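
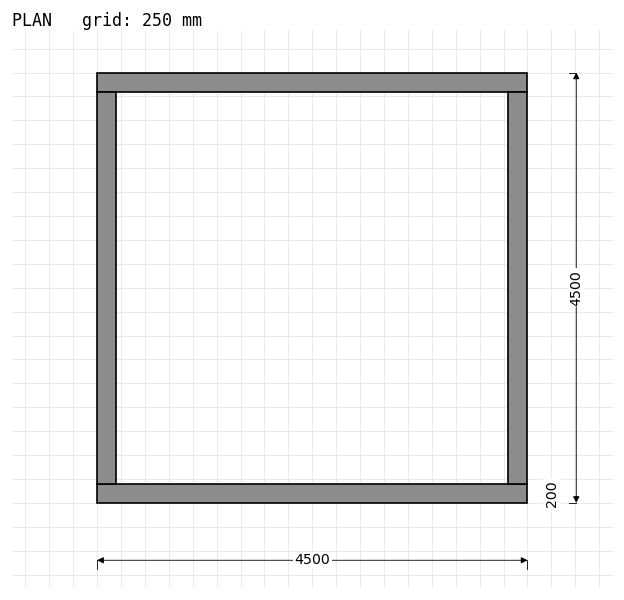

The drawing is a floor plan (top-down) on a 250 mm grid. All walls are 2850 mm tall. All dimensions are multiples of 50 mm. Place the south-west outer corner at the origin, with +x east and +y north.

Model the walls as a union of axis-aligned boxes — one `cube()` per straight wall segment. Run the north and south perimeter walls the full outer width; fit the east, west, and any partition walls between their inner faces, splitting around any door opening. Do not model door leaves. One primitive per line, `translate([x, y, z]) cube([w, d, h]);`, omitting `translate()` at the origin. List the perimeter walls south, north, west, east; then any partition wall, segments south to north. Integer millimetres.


cube([4500, 200, 2850]);
translate([0, 4300, 0]) cube([4500, 200, 2850]);
translate([0, 200, 0]) cube([200, 4100, 2850]);
translate([4300, 200, 0]) cube([200, 4100, 2850]);


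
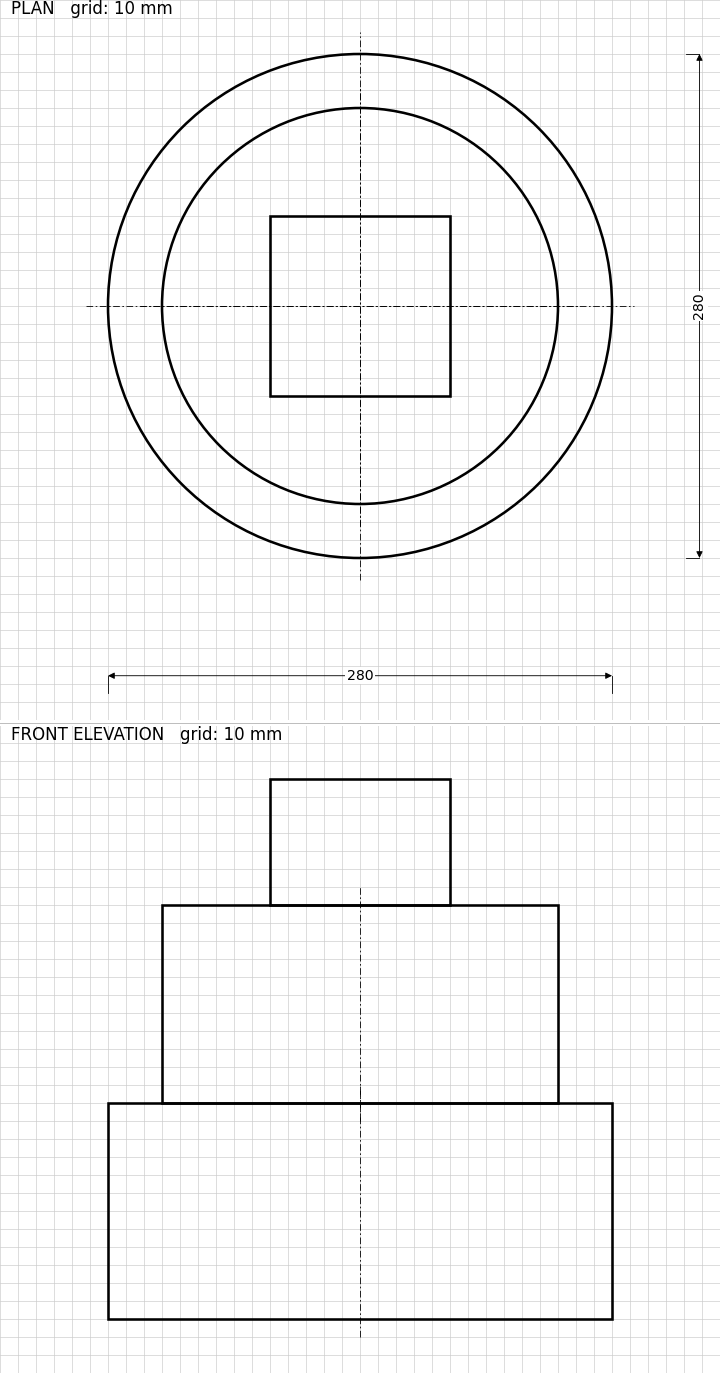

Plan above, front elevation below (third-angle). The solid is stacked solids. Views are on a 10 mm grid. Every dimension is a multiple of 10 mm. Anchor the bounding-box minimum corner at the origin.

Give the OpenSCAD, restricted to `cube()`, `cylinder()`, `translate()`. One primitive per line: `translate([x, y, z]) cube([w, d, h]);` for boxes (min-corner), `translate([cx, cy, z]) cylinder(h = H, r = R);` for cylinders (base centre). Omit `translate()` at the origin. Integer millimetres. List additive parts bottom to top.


translate([140, 140, 0]) cylinder(h = 120, r = 140);
translate([140, 140, 120]) cylinder(h = 110, r = 110);
translate([90, 90, 230]) cube([100, 100, 70]);


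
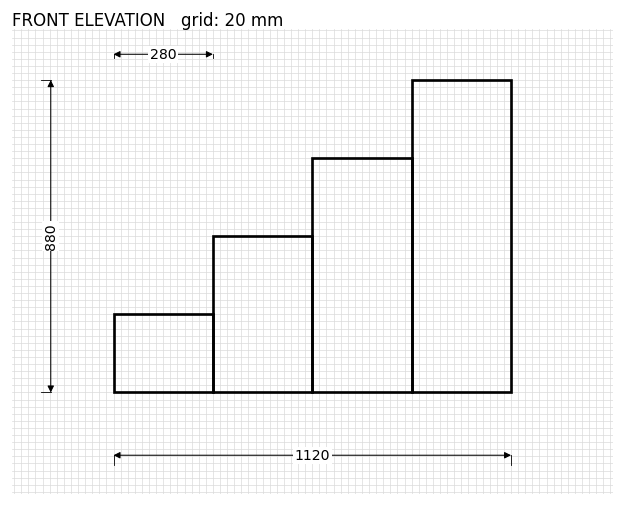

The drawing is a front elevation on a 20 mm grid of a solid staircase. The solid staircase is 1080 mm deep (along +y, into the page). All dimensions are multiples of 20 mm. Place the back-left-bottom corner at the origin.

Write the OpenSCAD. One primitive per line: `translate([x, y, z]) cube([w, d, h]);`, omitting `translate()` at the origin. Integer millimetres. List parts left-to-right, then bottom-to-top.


cube([280, 1080, 220]);
translate([280, 0, 0]) cube([280, 1080, 440]);
translate([560, 0, 0]) cube([280, 1080, 660]);
translate([840, 0, 0]) cube([280, 1080, 880]);


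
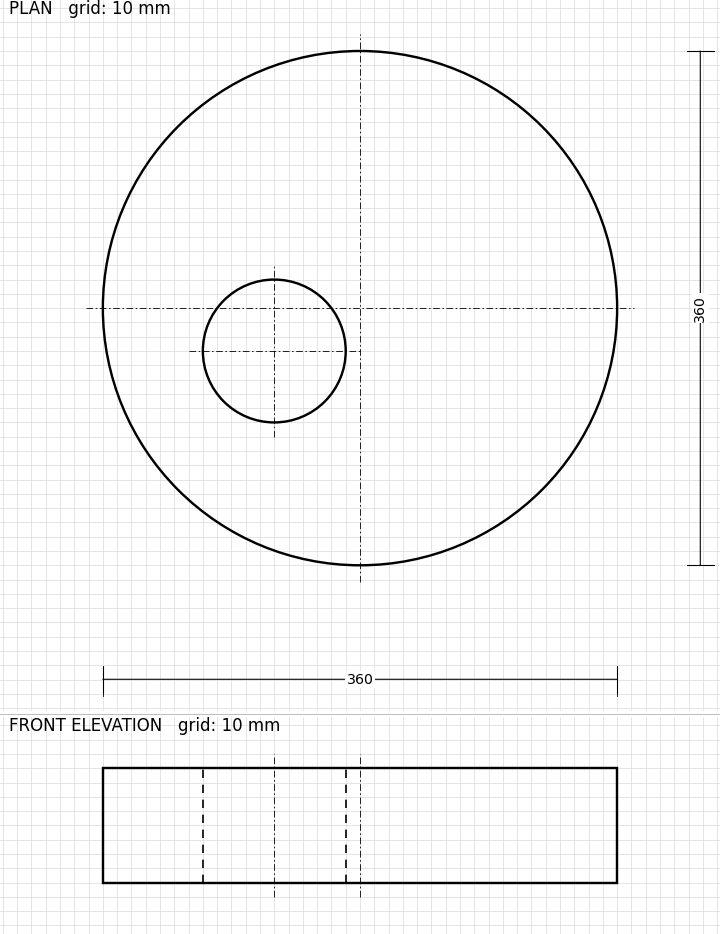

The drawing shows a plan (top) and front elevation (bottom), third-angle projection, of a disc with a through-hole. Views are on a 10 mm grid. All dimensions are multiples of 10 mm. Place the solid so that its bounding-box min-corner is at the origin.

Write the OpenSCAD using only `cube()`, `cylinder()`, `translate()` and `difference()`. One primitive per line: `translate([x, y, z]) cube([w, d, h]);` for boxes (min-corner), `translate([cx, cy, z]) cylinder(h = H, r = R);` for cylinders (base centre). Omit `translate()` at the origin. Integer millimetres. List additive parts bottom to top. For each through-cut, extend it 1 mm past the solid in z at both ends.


difference() {
  translate([180, 180, 0]) cylinder(h = 80, r = 180);
  translate([120, 150, -1]) cylinder(h = 82, r = 50);
}


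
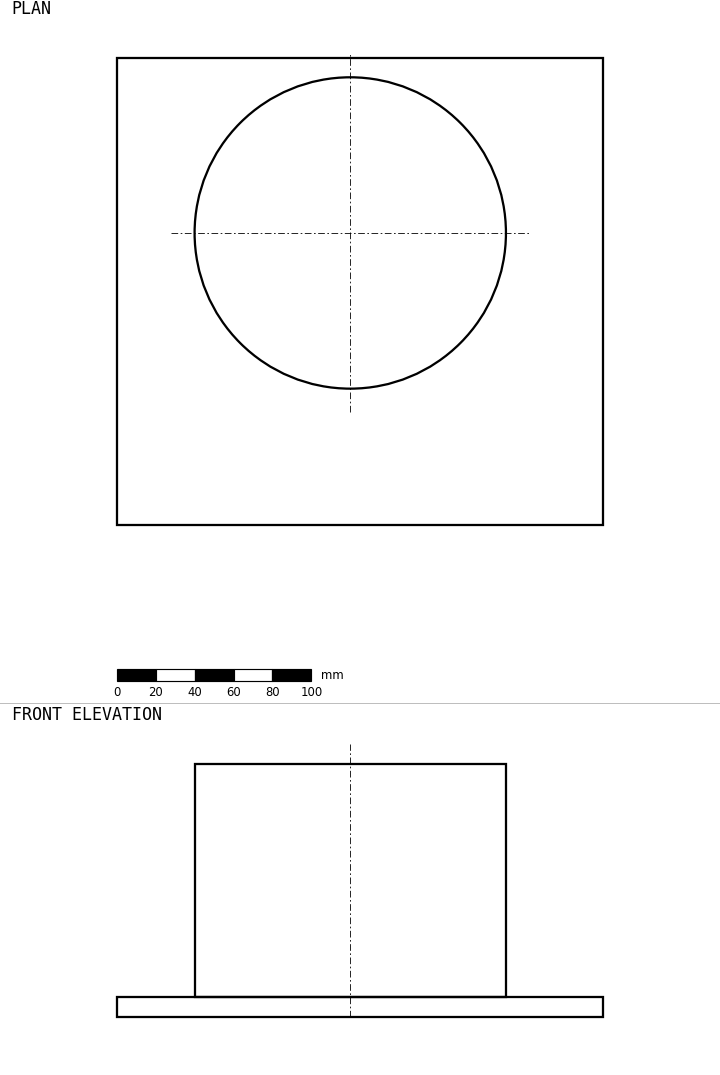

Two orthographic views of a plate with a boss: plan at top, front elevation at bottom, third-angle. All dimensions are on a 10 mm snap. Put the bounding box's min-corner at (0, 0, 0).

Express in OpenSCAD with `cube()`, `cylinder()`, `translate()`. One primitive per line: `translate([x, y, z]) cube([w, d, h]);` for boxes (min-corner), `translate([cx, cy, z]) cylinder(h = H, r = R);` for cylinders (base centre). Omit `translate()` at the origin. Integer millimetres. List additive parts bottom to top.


cube([250, 240, 10]);
translate([120, 150, 10]) cylinder(h = 120, r = 80);


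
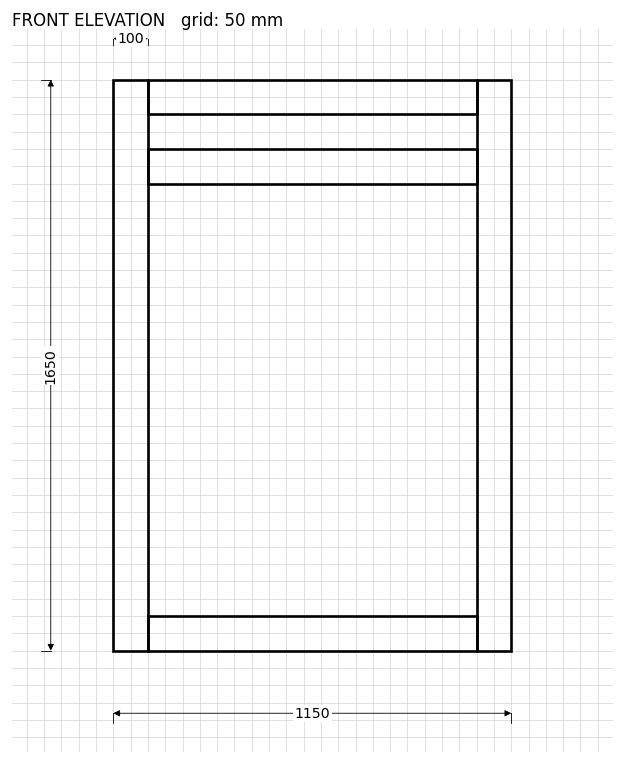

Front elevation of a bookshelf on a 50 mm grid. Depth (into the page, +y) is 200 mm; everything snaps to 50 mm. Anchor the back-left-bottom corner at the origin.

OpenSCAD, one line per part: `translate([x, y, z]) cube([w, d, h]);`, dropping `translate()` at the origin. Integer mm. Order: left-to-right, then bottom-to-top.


cube([100, 200, 1650]);
translate([100, 0, 0]) cube([950, 200, 100]);
translate([100, 0, 1350]) cube([950, 200, 100]);
translate([100, 0, 1550]) cube([950, 200, 100]);
translate([1050, 0, 0]) cube([100, 200, 1650]);


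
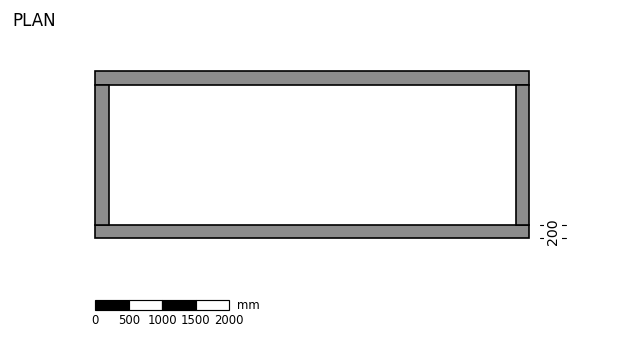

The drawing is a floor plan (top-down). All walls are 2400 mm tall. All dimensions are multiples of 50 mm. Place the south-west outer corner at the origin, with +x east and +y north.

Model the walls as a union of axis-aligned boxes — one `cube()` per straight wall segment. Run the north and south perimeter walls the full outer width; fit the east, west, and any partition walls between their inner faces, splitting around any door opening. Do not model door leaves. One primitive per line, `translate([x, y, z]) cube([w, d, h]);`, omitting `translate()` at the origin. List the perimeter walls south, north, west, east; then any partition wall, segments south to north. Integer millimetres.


cube([6500, 200, 2400]);
translate([0, 2300, 0]) cube([6500, 200, 2400]);
translate([0, 200, 0]) cube([200, 2100, 2400]);
translate([6300, 200, 0]) cube([200, 2100, 2400]);


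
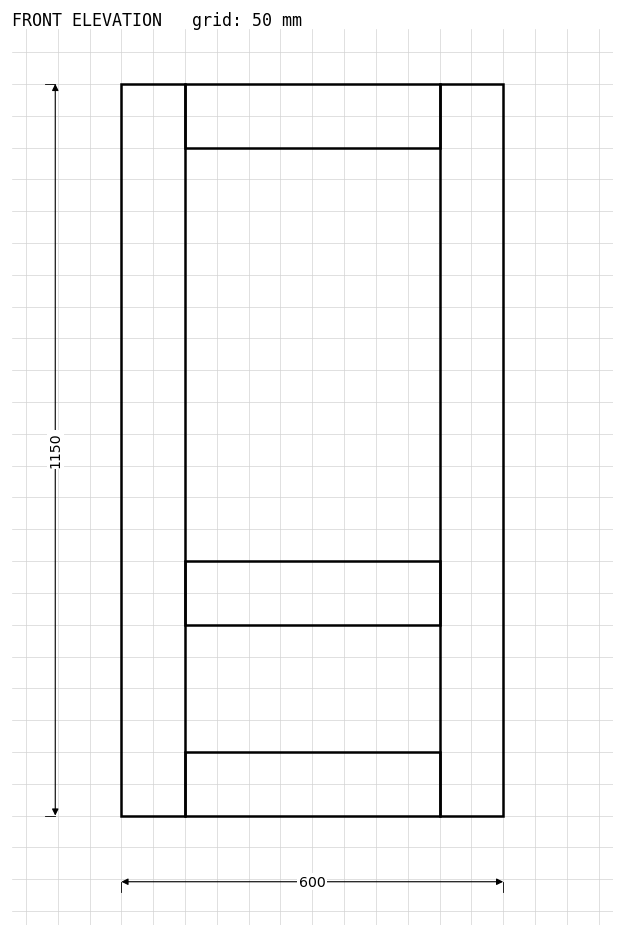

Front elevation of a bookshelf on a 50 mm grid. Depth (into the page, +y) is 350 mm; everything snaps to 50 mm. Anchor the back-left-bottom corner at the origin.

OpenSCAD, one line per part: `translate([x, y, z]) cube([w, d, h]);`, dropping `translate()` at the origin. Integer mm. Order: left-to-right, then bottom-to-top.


cube([100, 350, 1150]);
translate([100, 0, 0]) cube([400, 350, 100]);
translate([100, 0, 300]) cube([400, 350, 100]);
translate([100, 0, 1050]) cube([400, 350, 100]);
translate([500, 0, 0]) cube([100, 350, 1150]);


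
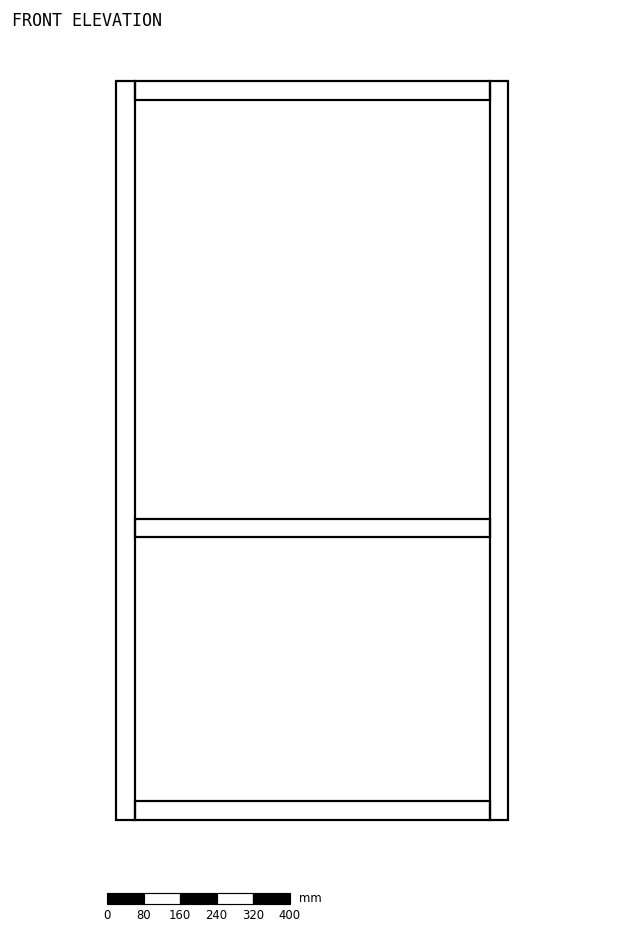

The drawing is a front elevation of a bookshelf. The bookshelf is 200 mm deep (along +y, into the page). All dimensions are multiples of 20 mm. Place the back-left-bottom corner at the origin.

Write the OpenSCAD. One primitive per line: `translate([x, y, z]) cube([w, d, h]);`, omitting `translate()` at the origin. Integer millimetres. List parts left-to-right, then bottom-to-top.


cube([40, 200, 1620]);
translate([40, 0, 0]) cube([780, 200, 40]);
translate([40, 0, 620]) cube([780, 200, 40]);
translate([40, 0, 1580]) cube([780, 200, 40]);
translate([820, 0, 0]) cube([40, 200, 1620]);


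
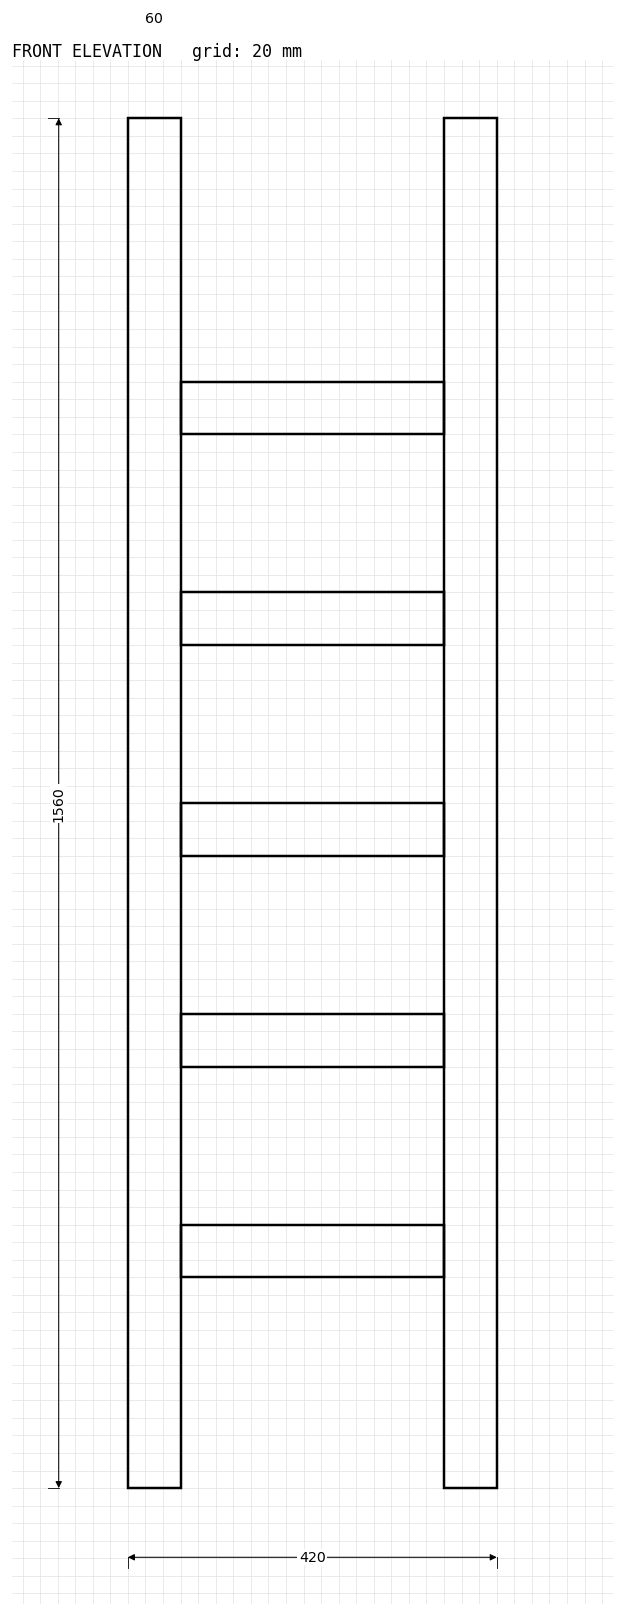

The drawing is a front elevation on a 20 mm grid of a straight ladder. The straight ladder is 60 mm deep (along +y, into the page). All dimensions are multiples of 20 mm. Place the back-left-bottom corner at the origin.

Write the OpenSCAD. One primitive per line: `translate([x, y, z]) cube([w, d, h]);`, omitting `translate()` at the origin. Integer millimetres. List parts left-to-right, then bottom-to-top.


cube([60, 60, 1560]);
translate([60, 0, 240]) cube([300, 60, 60]);
translate([60, 0, 480]) cube([300, 60, 60]);
translate([60, 0, 720]) cube([300, 60, 60]);
translate([60, 0, 960]) cube([300, 60, 60]);
translate([60, 0, 1200]) cube([300, 60, 60]);
translate([360, 0, 0]) cube([60, 60, 1560]);


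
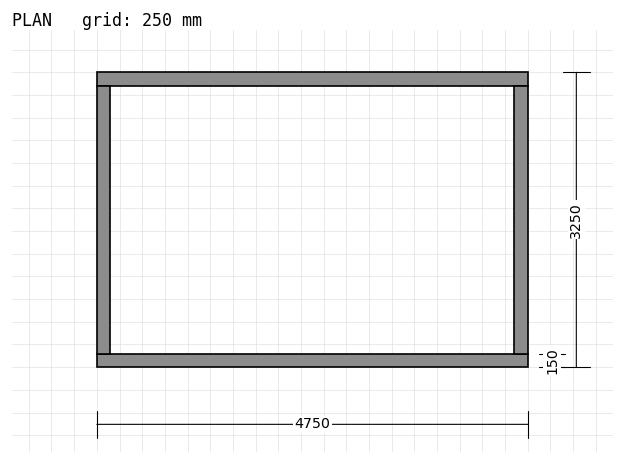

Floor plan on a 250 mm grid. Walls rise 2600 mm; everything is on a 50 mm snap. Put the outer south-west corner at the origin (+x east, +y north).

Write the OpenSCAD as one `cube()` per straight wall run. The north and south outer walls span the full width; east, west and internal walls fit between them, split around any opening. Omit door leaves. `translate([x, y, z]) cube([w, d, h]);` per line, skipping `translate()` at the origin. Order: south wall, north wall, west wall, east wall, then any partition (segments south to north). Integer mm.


cube([4750, 150, 2600]);
translate([0, 3100, 0]) cube([4750, 150, 2600]);
translate([0, 150, 0]) cube([150, 2950, 2600]);
translate([4600, 150, 0]) cube([150, 2950, 2600]);


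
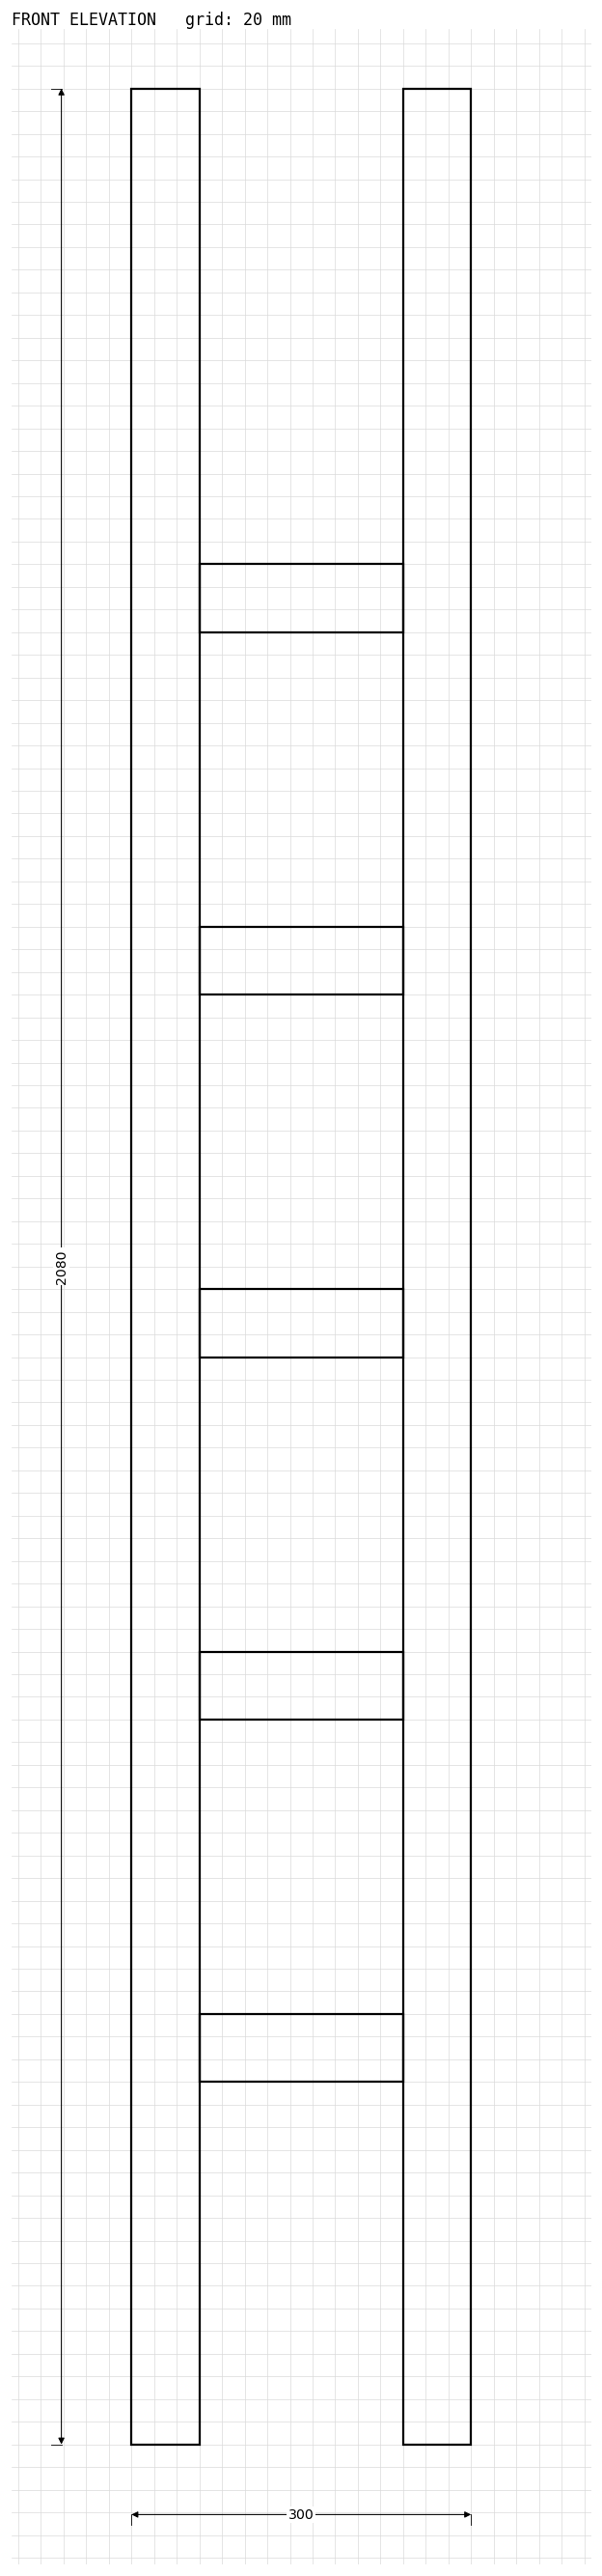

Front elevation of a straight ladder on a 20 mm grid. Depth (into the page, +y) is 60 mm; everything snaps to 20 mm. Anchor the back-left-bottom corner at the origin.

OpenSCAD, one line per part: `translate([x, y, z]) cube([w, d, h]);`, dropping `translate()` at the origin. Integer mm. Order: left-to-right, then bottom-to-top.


cube([60, 60, 2080]);
translate([60, 0, 320]) cube([180, 60, 60]);
translate([60, 0, 640]) cube([180, 60, 60]);
translate([60, 0, 960]) cube([180, 60, 60]);
translate([60, 0, 1280]) cube([180, 60, 60]);
translate([60, 0, 1600]) cube([180, 60, 60]);
translate([240, 0, 0]) cube([60, 60, 2080]);


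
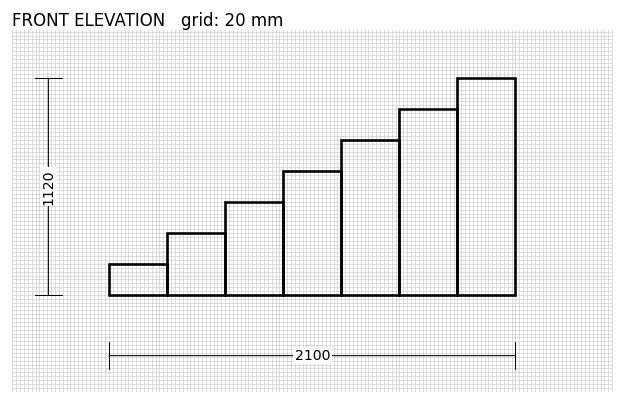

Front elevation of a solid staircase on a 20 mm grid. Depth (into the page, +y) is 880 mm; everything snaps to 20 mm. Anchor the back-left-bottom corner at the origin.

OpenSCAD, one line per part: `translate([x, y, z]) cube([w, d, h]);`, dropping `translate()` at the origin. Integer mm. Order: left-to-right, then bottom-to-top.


cube([300, 880, 160]);
translate([300, 0, 0]) cube([300, 880, 320]);
translate([600, 0, 0]) cube([300, 880, 480]);
translate([900, 0, 0]) cube([300, 880, 640]);
translate([1200, 0, 0]) cube([300, 880, 800]);
translate([1500, 0, 0]) cube([300, 880, 960]);
translate([1800, 0, 0]) cube([300, 880, 1120]);


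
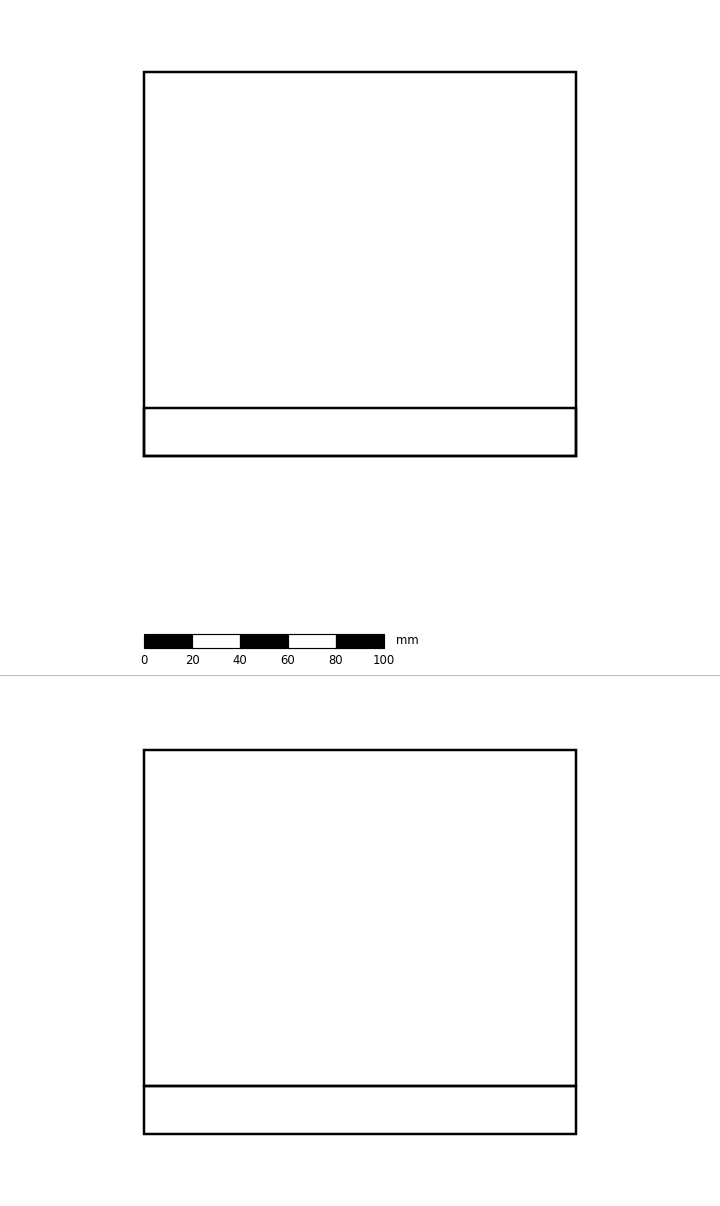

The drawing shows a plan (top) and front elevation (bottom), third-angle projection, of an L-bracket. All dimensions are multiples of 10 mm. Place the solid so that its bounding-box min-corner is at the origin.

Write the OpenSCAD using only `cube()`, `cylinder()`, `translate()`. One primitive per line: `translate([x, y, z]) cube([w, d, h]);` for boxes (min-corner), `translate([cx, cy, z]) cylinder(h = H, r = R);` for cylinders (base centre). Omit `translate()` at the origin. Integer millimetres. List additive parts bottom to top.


cube([180, 160, 20]);
translate([0, 0, 20]) cube([180, 20, 140]);


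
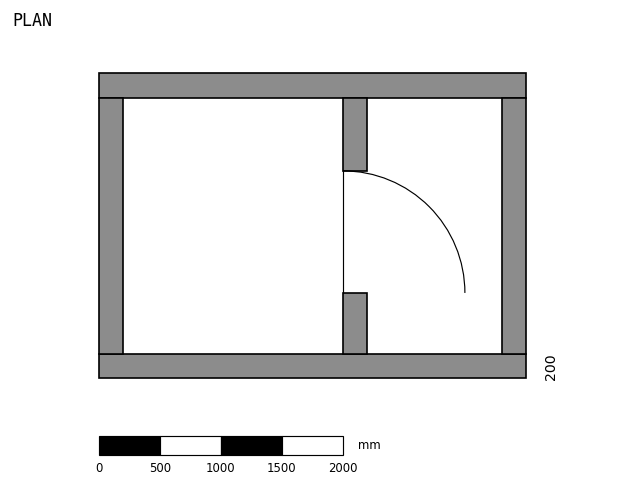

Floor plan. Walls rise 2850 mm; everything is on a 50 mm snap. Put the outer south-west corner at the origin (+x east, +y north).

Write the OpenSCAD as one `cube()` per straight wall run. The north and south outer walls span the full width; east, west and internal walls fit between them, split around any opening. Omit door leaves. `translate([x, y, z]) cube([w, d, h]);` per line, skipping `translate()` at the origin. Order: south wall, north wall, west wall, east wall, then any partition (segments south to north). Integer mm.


cube([3500, 200, 2850]);
translate([0, 2300, 0]) cube([3500, 200, 2850]);
translate([0, 200, 0]) cube([200, 2100, 2850]);
translate([3300, 200, 0]) cube([200, 2100, 2850]);
translate([2000, 200, 0]) cube([200, 500, 2850]);
translate([2000, 1700, 0]) cube([200, 600, 2850]);


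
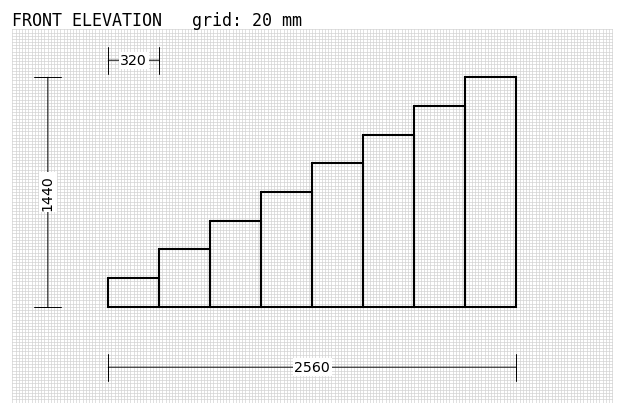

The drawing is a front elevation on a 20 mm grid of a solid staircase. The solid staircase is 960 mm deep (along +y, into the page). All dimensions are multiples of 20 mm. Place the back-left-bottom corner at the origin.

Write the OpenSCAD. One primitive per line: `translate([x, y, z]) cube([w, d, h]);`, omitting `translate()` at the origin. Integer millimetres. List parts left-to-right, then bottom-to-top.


cube([320, 960, 180]);
translate([320, 0, 0]) cube([320, 960, 360]);
translate([640, 0, 0]) cube([320, 960, 540]);
translate([960, 0, 0]) cube([320, 960, 720]);
translate([1280, 0, 0]) cube([320, 960, 900]);
translate([1600, 0, 0]) cube([320, 960, 1080]);
translate([1920, 0, 0]) cube([320, 960, 1260]);
translate([2240, 0, 0]) cube([320, 960, 1440]);


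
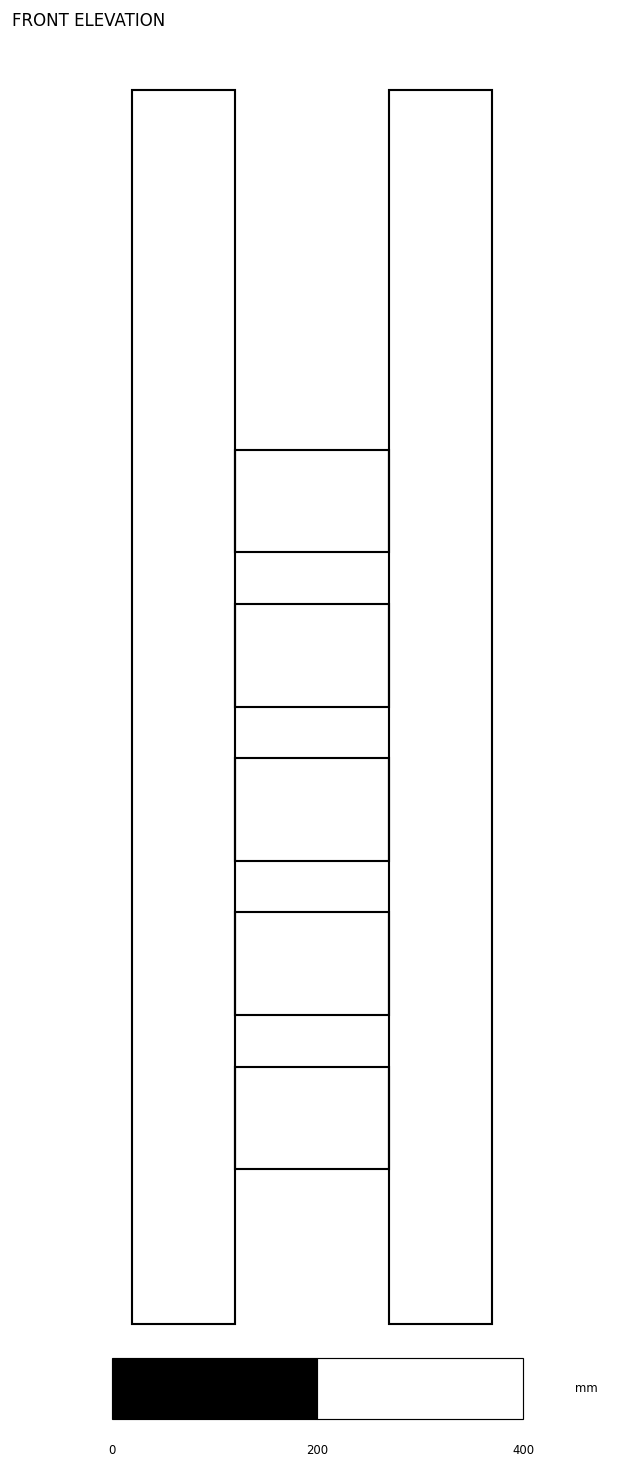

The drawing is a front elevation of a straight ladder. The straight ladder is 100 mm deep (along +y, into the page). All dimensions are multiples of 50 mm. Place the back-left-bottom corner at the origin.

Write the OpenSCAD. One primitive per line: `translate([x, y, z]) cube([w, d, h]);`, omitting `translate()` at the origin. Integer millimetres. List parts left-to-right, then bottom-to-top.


cube([100, 100, 1200]);
translate([100, 0, 150]) cube([150, 100, 100]);
translate([100, 0, 300]) cube([150, 100, 100]);
translate([100, 0, 450]) cube([150, 100, 100]);
translate([100, 0, 600]) cube([150, 100, 100]);
translate([100, 0, 750]) cube([150, 100, 100]);
translate([250, 0, 0]) cube([100, 100, 1200]);


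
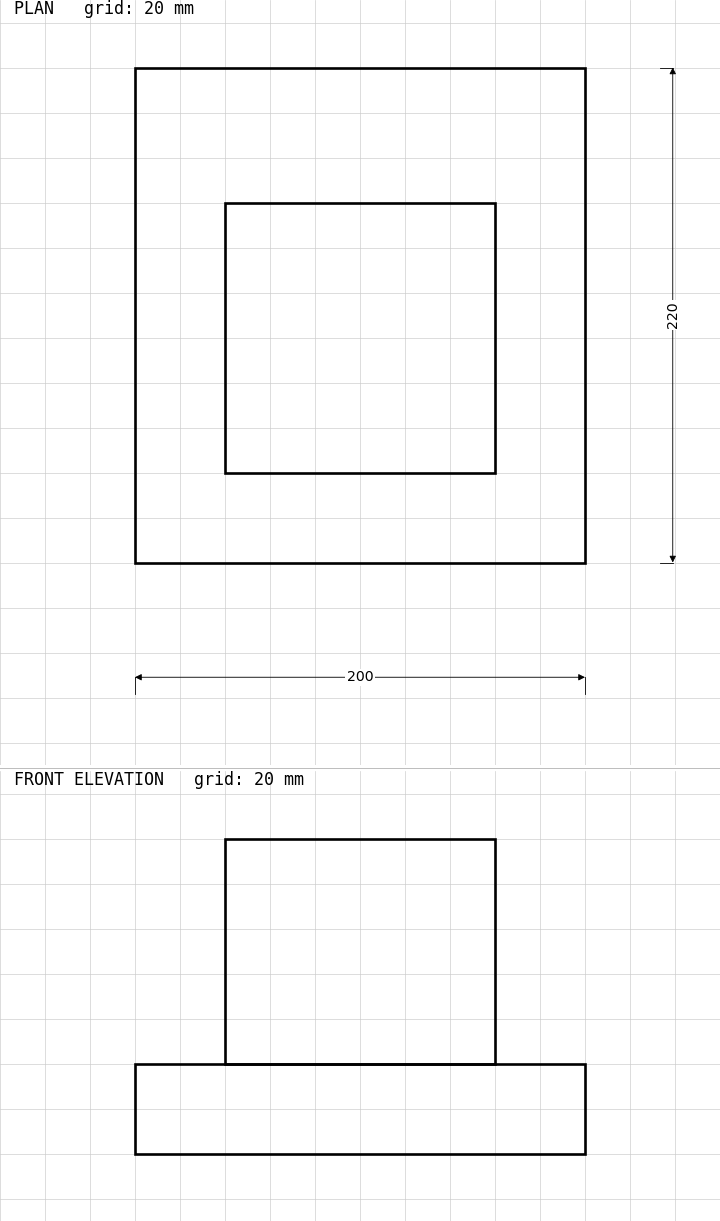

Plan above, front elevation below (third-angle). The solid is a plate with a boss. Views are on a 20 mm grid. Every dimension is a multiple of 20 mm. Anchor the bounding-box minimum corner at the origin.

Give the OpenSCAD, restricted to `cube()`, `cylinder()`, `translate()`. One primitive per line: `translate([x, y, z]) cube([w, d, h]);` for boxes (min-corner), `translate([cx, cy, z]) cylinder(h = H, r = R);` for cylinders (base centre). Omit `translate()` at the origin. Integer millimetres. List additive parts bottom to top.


cube([200, 220, 40]);
translate([40, 40, 40]) cube([120, 120, 100]);


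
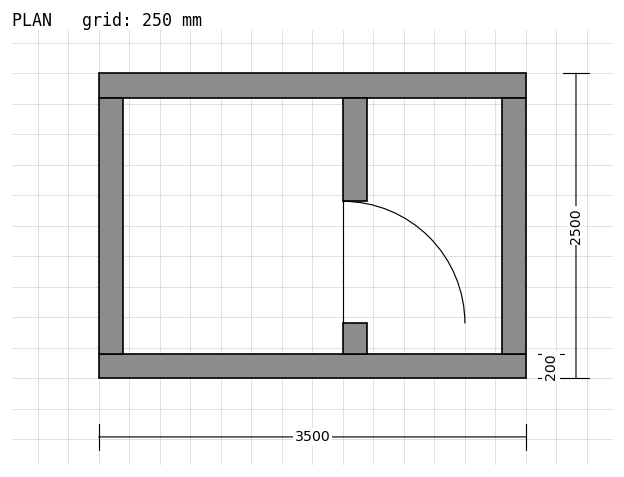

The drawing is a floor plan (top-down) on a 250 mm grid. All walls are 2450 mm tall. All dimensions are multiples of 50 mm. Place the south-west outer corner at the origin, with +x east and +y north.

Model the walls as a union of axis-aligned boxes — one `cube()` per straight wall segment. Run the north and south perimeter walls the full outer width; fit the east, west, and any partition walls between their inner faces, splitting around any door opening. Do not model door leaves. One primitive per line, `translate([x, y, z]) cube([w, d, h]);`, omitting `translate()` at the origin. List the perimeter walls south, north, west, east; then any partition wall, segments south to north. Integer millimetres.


cube([3500, 200, 2450]);
translate([0, 2300, 0]) cube([3500, 200, 2450]);
translate([0, 200, 0]) cube([200, 2100, 2450]);
translate([3300, 200, 0]) cube([200, 2100, 2450]);
translate([2000, 200, 0]) cube([200, 250, 2450]);
translate([2000, 1450, 0]) cube([200, 850, 2450]);


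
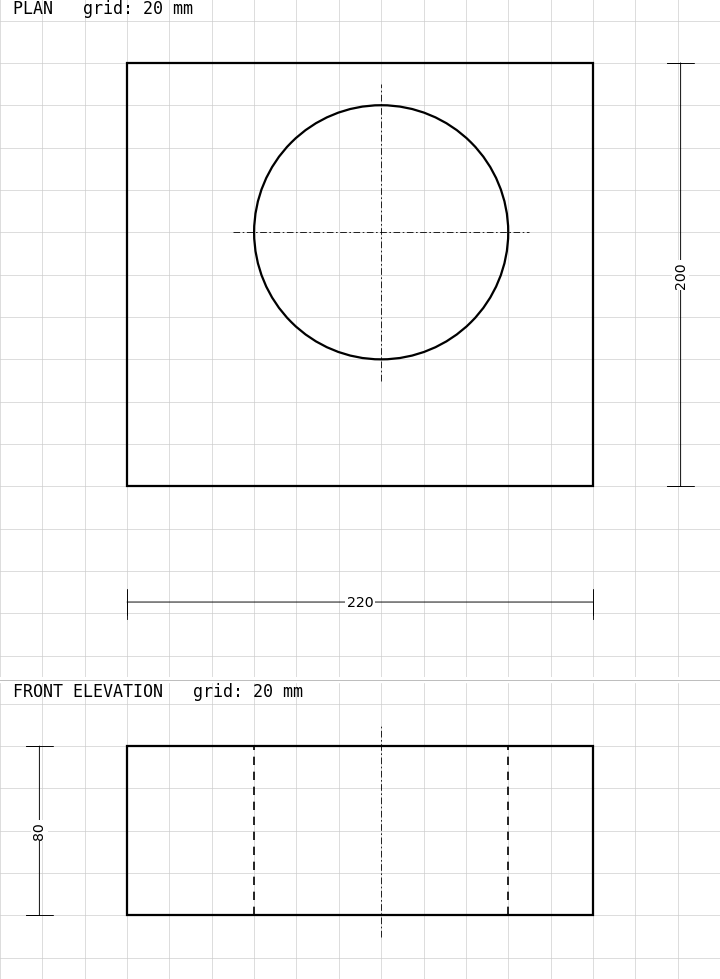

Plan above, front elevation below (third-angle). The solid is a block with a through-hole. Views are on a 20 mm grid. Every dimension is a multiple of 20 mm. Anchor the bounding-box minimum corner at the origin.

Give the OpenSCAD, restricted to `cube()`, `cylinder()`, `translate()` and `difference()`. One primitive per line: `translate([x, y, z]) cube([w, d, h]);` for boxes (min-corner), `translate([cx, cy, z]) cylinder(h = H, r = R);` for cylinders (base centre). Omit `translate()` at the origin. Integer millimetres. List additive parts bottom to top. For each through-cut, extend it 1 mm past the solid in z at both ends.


difference() {
  cube([220, 200, 80]);
  translate([120, 120, -1]) cylinder(h = 82, r = 60);
}


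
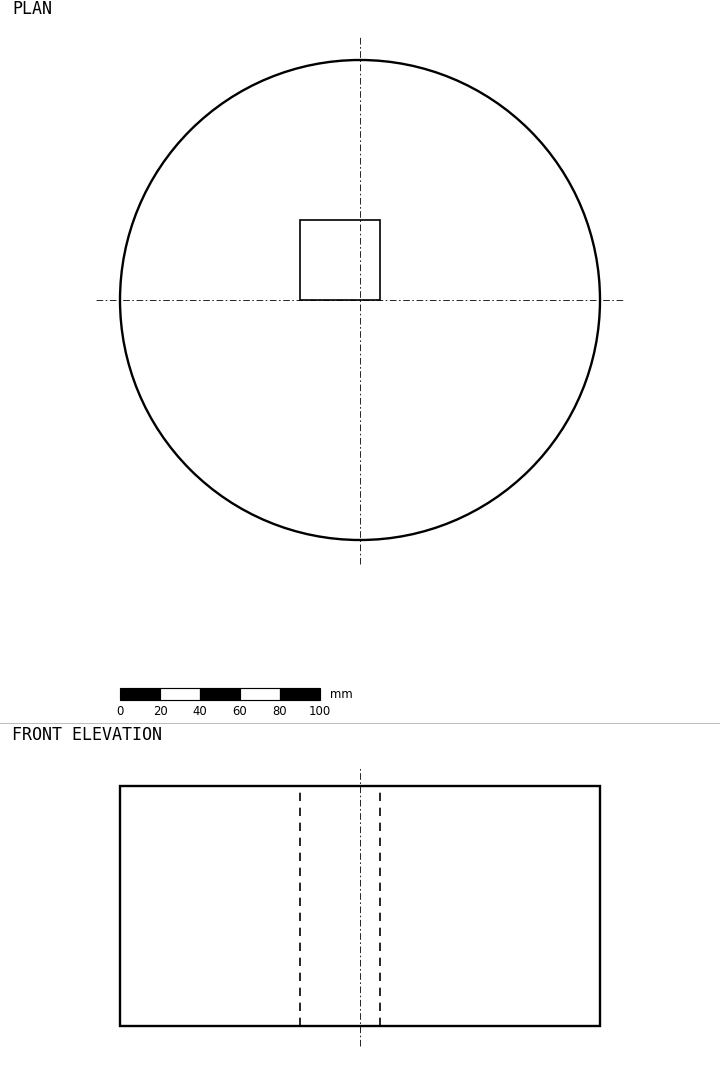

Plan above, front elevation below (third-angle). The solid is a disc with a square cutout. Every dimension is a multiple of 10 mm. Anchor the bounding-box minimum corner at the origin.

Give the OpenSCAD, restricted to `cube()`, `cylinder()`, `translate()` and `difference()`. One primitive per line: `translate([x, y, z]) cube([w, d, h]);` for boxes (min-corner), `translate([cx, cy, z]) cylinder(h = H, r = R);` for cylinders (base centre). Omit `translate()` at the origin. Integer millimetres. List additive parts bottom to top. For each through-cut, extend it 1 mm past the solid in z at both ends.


difference() {
  translate([120, 120, 0]) cylinder(h = 120, r = 120);
  translate([90, 120, -1]) cube([40, 40, 122]);
}


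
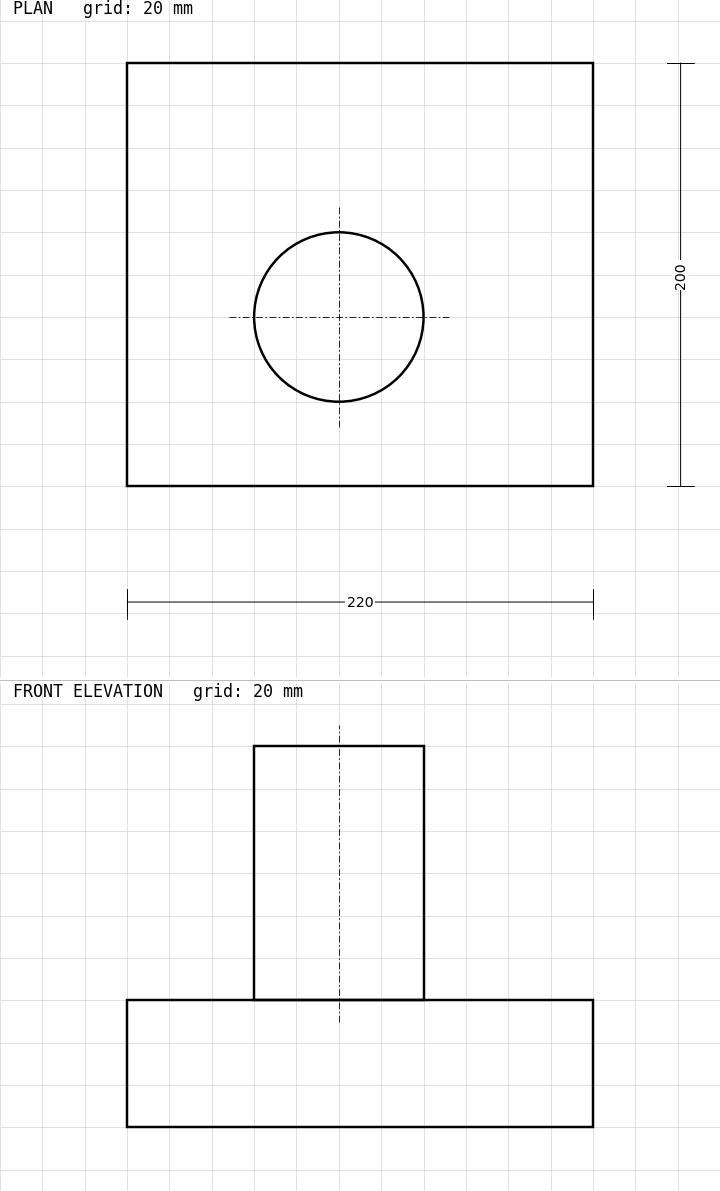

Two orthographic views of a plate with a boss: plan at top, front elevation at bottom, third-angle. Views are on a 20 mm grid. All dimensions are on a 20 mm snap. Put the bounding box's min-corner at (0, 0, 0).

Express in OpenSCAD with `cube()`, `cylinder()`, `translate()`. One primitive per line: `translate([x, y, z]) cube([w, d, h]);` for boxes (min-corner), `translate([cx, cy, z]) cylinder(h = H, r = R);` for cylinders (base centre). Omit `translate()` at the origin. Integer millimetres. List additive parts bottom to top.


cube([220, 200, 60]);
translate([100, 80, 60]) cylinder(h = 120, r = 40);


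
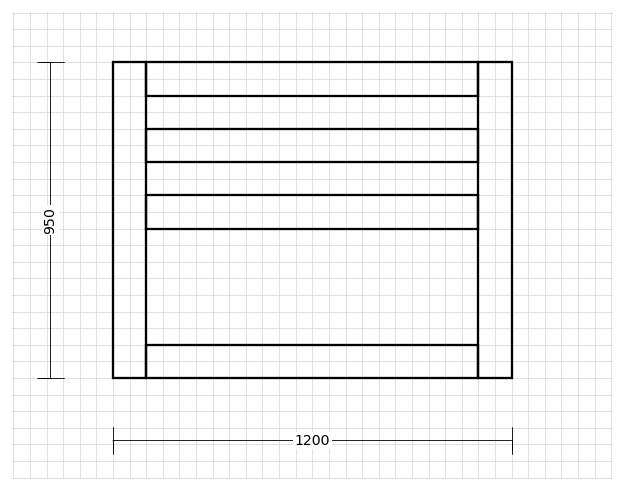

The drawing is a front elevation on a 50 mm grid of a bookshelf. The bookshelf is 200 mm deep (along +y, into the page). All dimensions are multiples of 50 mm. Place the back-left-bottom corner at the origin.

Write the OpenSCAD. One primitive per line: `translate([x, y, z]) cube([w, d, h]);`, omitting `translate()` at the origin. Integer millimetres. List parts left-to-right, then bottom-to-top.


cube([100, 200, 950]);
translate([100, 0, 0]) cube([1000, 200, 100]);
translate([100, 0, 450]) cube([1000, 200, 100]);
translate([100, 0, 650]) cube([1000, 200, 100]);
translate([100, 0, 850]) cube([1000, 200, 100]);
translate([1100, 0, 0]) cube([100, 200, 950]);


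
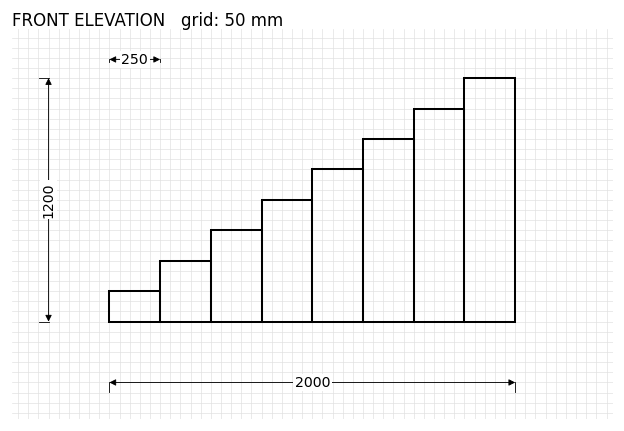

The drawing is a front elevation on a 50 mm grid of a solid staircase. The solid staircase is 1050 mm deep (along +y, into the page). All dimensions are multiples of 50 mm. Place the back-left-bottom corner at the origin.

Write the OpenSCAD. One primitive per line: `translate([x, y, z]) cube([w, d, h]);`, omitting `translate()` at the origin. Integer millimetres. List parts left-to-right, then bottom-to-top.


cube([250, 1050, 150]);
translate([250, 0, 0]) cube([250, 1050, 300]);
translate([500, 0, 0]) cube([250, 1050, 450]);
translate([750, 0, 0]) cube([250, 1050, 600]);
translate([1000, 0, 0]) cube([250, 1050, 750]);
translate([1250, 0, 0]) cube([250, 1050, 900]);
translate([1500, 0, 0]) cube([250, 1050, 1050]);
translate([1750, 0, 0]) cube([250, 1050, 1200]);


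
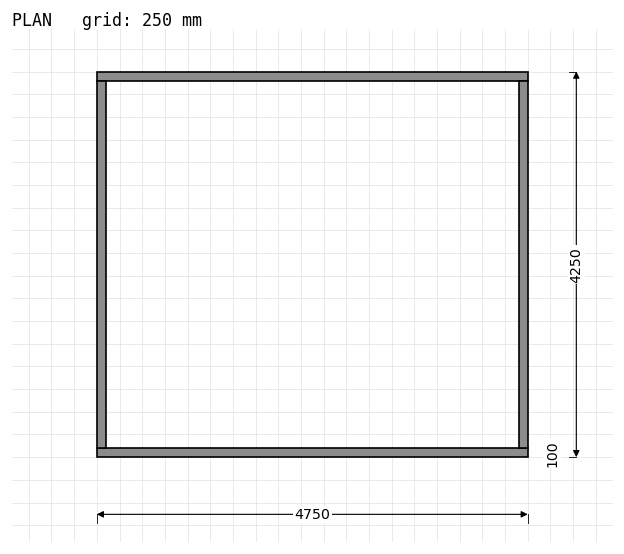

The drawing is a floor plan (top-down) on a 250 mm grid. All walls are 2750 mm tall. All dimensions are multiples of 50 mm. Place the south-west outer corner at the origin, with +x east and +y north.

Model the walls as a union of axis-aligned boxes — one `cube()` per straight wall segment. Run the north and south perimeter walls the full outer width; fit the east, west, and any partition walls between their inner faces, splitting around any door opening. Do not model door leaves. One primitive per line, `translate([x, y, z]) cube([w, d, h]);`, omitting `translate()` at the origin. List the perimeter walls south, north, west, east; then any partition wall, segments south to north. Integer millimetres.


cube([4750, 100, 2750]);
translate([0, 4150, 0]) cube([4750, 100, 2750]);
translate([0, 100, 0]) cube([100, 4050, 2750]);
translate([4650, 100, 0]) cube([100, 4050, 2750]);


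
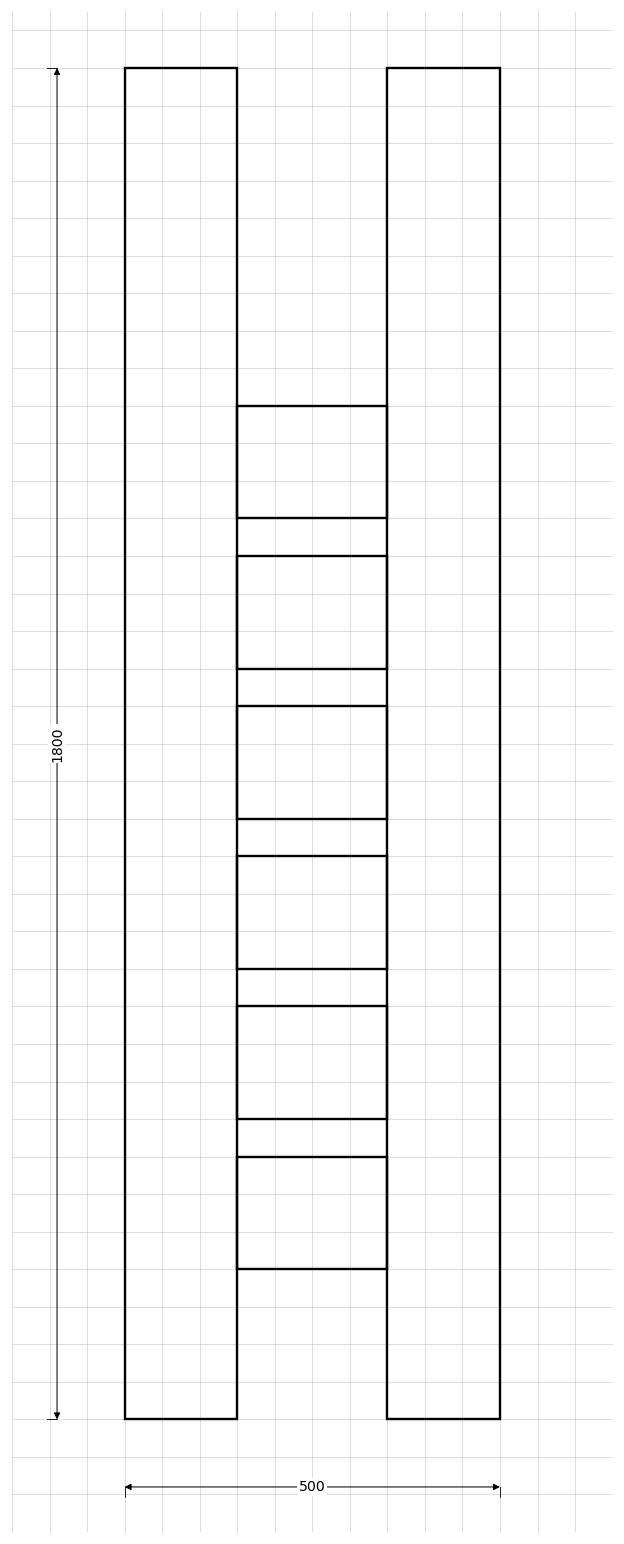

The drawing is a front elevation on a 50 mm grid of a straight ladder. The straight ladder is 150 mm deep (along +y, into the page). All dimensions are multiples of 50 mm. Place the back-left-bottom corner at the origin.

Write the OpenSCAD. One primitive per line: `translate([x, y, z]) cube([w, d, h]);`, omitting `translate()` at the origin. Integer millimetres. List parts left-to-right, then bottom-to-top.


cube([150, 150, 1800]);
translate([150, 0, 200]) cube([200, 150, 150]);
translate([150, 0, 400]) cube([200, 150, 150]);
translate([150, 0, 600]) cube([200, 150, 150]);
translate([150, 0, 800]) cube([200, 150, 150]);
translate([150, 0, 1000]) cube([200, 150, 150]);
translate([150, 0, 1200]) cube([200, 150, 150]);
translate([350, 0, 0]) cube([150, 150, 1800]);


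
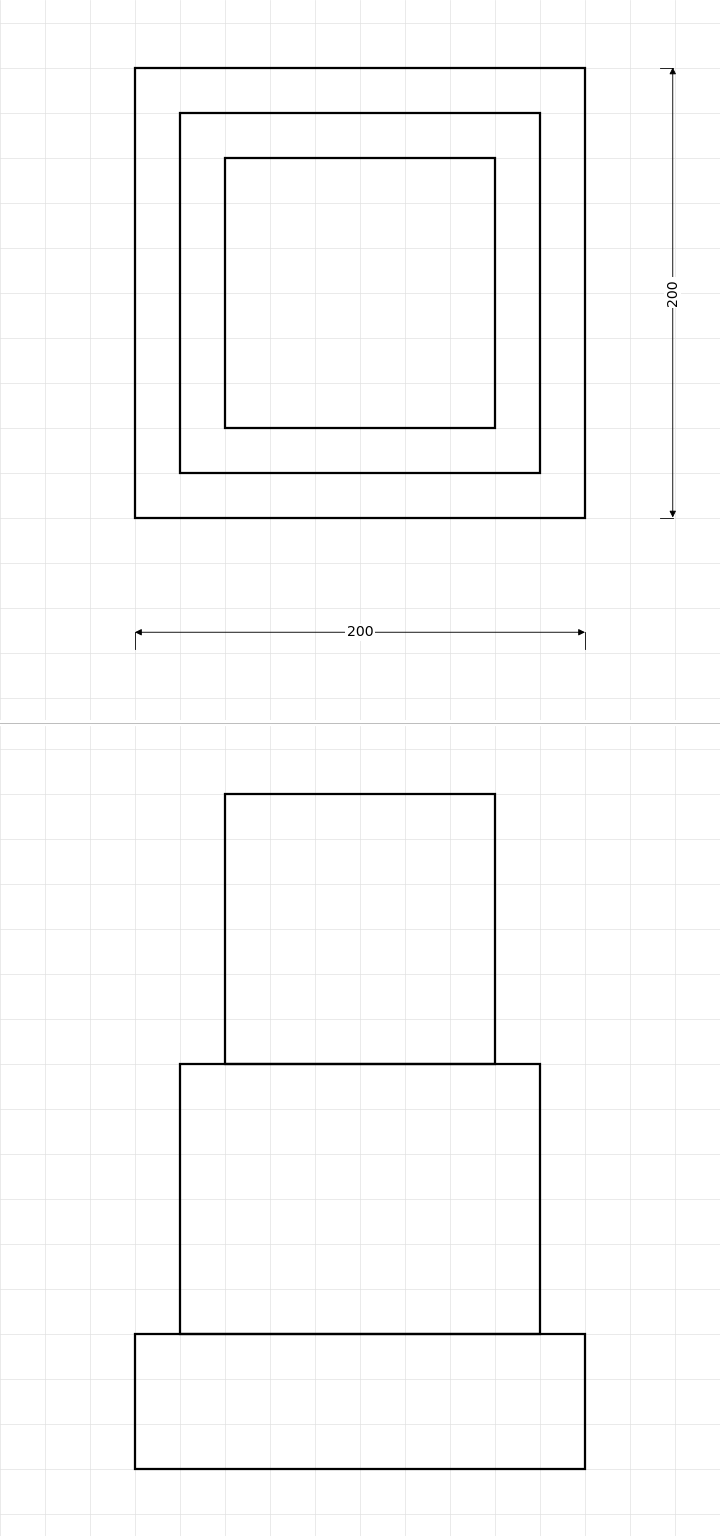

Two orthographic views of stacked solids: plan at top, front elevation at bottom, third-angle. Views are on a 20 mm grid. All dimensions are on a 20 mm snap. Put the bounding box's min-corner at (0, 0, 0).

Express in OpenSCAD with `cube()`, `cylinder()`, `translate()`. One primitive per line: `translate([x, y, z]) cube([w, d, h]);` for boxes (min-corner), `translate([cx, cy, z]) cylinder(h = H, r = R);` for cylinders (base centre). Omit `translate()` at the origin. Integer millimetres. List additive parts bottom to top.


cube([200, 200, 60]);
translate([20, 20, 60]) cube([160, 160, 120]);
translate([40, 40, 180]) cube([120, 120, 120]);


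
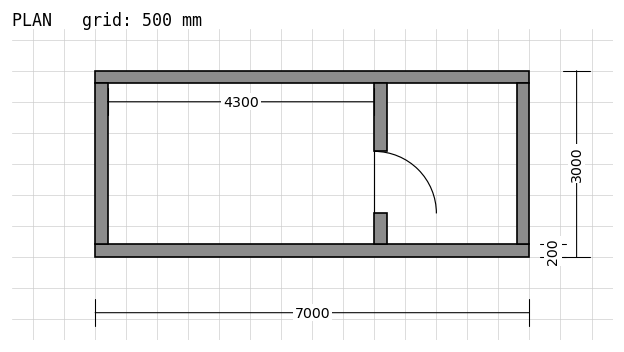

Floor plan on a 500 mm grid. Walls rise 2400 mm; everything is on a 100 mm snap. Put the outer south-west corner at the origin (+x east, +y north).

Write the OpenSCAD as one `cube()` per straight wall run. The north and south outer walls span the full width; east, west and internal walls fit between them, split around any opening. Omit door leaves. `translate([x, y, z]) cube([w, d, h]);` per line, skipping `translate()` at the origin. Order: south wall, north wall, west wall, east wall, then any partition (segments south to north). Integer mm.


cube([7000, 200, 2400]);
translate([0, 2800, 0]) cube([7000, 200, 2400]);
translate([0, 200, 0]) cube([200, 2600, 2400]);
translate([6800, 200, 0]) cube([200, 2600, 2400]);
translate([4500, 200, 0]) cube([200, 500, 2400]);
translate([4500, 1700, 0]) cube([200, 1100, 2400]);


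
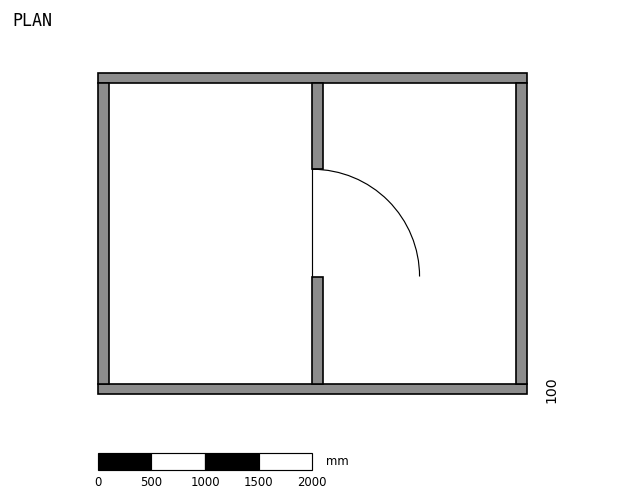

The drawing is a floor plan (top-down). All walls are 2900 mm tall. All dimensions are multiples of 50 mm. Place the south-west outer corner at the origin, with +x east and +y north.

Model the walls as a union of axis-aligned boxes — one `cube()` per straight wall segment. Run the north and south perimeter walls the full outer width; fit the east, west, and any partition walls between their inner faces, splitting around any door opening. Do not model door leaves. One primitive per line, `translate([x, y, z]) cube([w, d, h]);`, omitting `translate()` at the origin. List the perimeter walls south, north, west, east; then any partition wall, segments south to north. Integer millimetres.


cube([4000, 100, 2900]);
translate([0, 2900, 0]) cube([4000, 100, 2900]);
translate([0, 100, 0]) cube([100, 2800, 2900]);
translate([3900, 100, 0]) cube([100, 2800, 2900]);
translate([2000, 100, 0]) cube([100, 1000, 2900]);
translate([2000, 2100, 0]) cube([100, 800, 2900]);


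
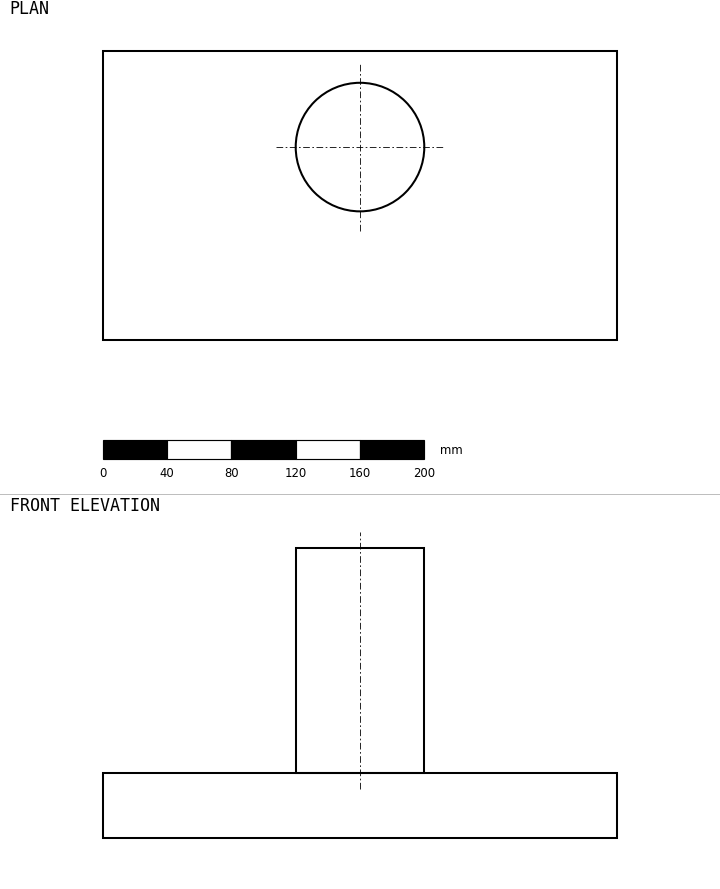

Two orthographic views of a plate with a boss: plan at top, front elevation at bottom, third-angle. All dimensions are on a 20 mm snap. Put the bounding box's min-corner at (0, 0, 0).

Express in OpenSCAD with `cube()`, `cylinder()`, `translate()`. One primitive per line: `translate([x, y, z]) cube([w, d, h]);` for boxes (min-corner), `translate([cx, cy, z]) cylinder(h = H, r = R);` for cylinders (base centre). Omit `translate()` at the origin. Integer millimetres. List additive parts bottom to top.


cube([320, 180, 40]);
translate([160, 120, 40]) cylinder(h = 140, r = 40);


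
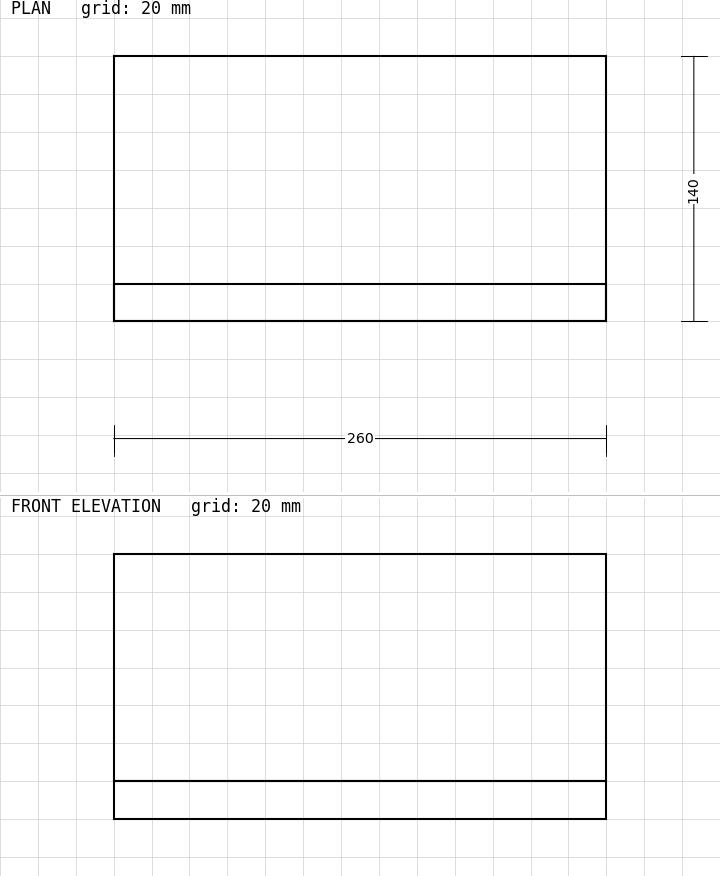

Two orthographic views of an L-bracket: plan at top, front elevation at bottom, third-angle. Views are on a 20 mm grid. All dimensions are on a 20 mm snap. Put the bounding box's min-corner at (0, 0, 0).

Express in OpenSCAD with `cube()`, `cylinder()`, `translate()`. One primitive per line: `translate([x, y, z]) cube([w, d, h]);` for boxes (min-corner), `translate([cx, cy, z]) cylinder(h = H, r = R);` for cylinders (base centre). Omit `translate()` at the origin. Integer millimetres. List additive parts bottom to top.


cube([260, 140, 20]);
translate([0, 0, 20]) cube([260, 20, 120]);


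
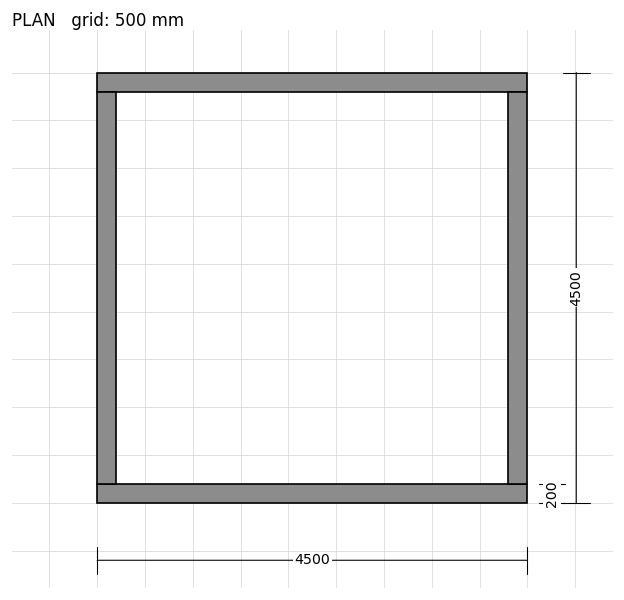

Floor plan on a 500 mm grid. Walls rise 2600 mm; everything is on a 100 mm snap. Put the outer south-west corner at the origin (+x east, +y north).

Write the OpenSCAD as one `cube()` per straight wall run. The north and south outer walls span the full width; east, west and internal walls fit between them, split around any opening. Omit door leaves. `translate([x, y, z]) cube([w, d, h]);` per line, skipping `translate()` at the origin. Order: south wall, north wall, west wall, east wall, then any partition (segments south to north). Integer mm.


cube([4500, 200, 2600]);
translate([0, 4300, 0]) cube([4500, 200, 2600]);
translate([0, 200, 0]) cube([200, 4100, 2600]);
translate([4300, 200, 0]) cube([200, 4100, 2600]);


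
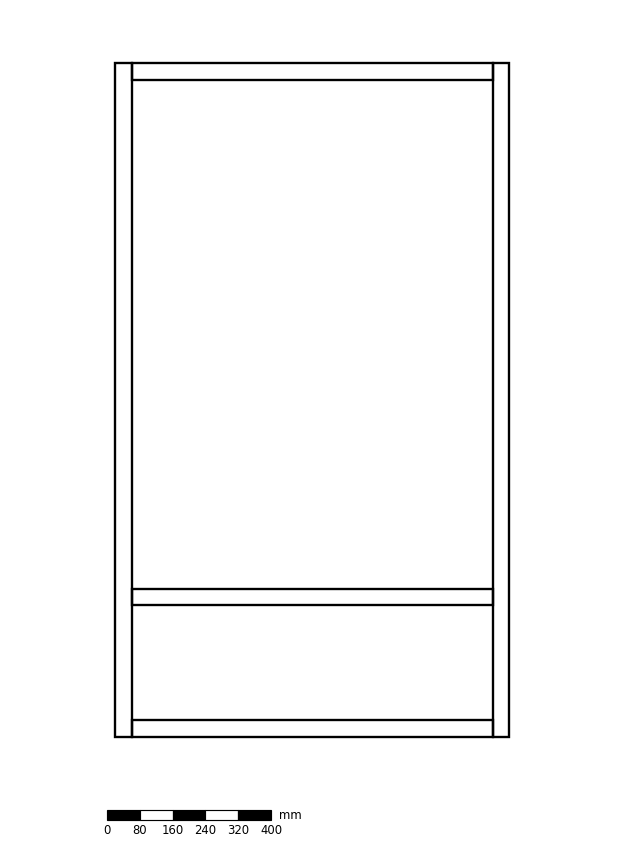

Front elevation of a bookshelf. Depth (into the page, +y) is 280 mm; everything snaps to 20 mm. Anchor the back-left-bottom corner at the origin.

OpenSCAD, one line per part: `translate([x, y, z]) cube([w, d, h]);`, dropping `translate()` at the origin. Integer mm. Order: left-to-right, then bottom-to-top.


cube([40, 280, 1640]);
translate([40, 0, 0]) cube([880, 280, 40]);
translate([40, 0, 320]) cube([880, 280, 40]);
translate([40, 0, 1600]) cube([880, 280, 40]);
translate([920, 0, 0]) cube([40, 280, 1640]);


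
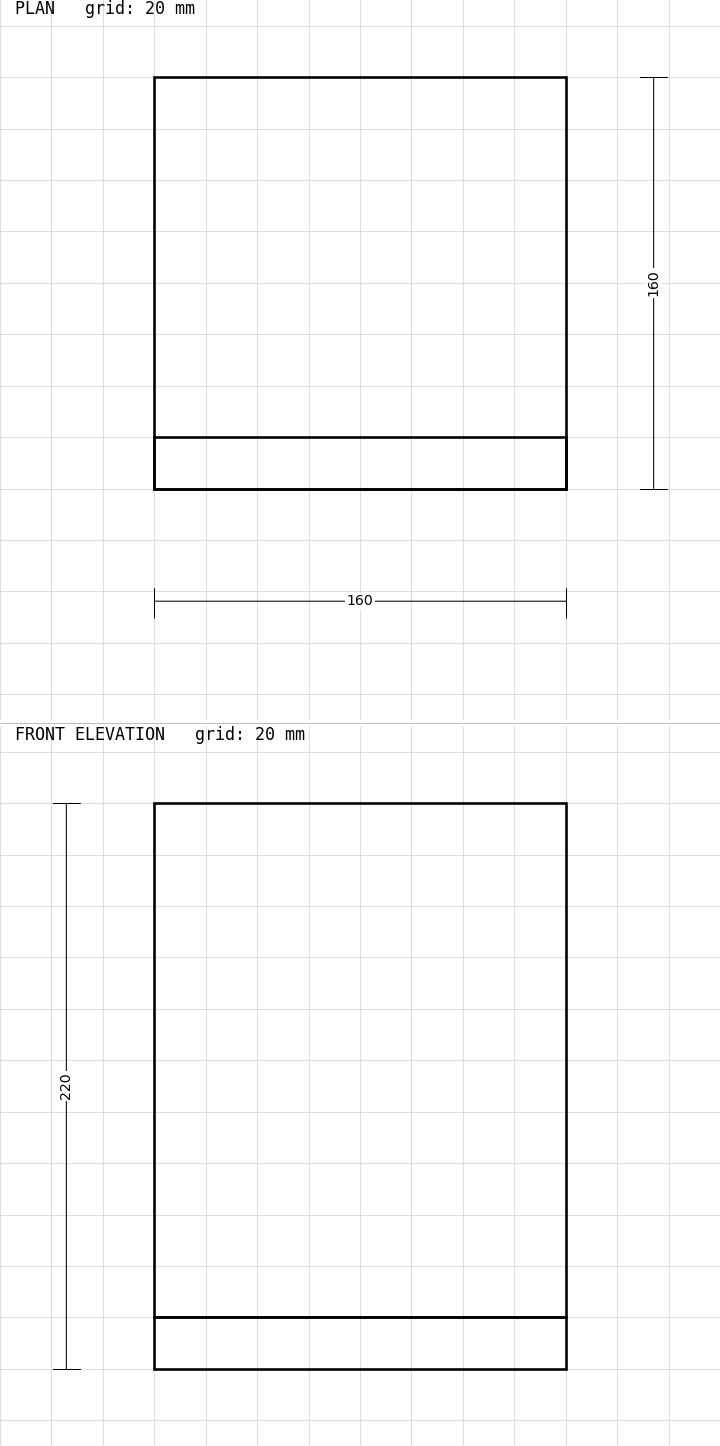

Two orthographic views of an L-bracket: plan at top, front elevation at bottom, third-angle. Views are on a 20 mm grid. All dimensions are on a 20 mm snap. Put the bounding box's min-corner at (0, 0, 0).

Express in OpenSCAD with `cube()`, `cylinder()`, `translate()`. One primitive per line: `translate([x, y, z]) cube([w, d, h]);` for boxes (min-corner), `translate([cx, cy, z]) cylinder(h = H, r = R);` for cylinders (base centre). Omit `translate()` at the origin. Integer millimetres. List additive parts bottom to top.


cube([160, 160, 20]);
translate([0, 0, 20]) cube([160, 20, 200]);


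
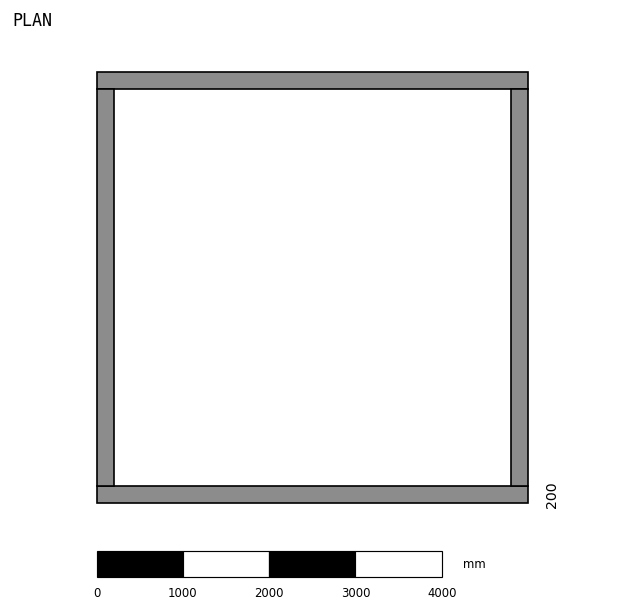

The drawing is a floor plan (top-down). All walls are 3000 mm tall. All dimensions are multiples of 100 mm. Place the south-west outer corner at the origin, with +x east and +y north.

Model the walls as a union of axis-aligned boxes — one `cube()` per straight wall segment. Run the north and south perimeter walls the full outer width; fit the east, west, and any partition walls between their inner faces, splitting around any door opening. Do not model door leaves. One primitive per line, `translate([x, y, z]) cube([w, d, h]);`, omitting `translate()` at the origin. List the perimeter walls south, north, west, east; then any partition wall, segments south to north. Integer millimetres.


cube([5000, 200, 3000]);
translate([0, 4800, 0]) cube([5000, 200, 3000]);
translate([0, 200, 0]) cube([200, 4600, 3000]);
translate([4800, 200, 0]) cube([200, 4600, 3000]);


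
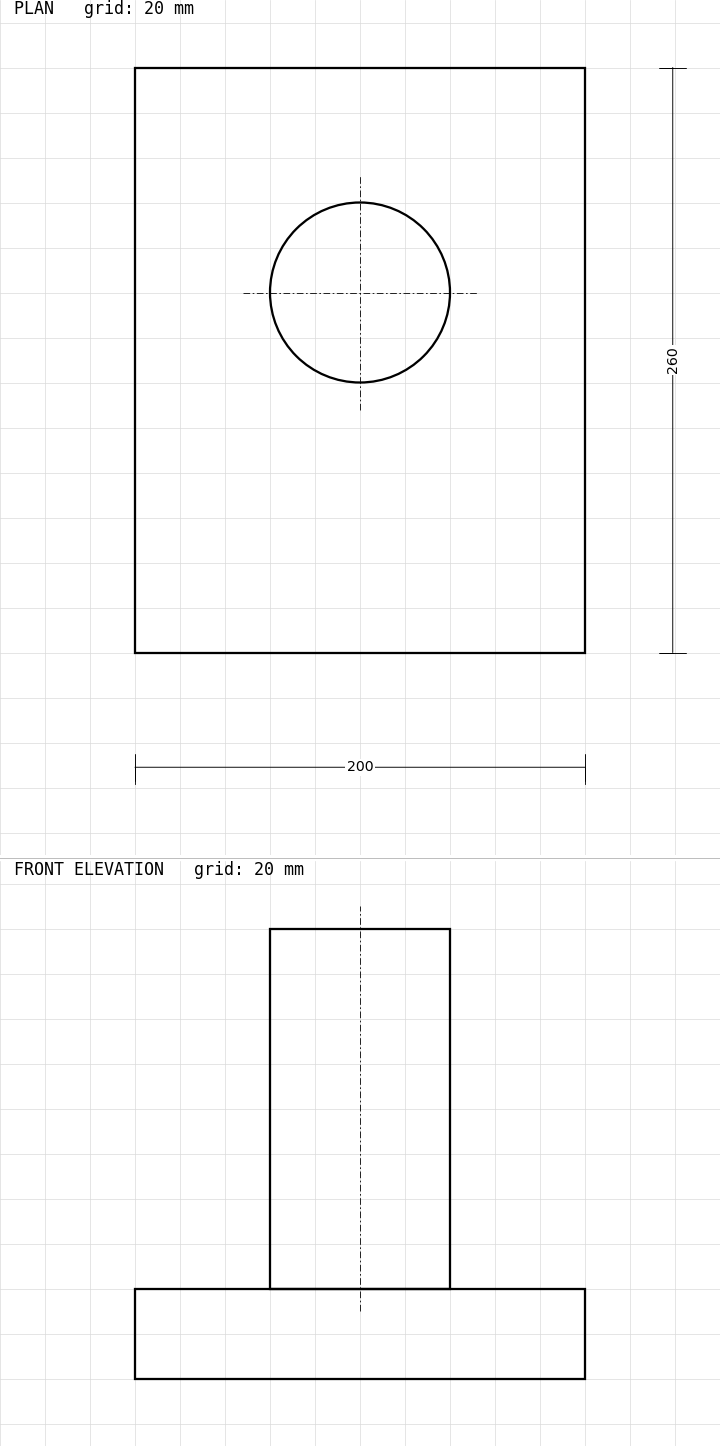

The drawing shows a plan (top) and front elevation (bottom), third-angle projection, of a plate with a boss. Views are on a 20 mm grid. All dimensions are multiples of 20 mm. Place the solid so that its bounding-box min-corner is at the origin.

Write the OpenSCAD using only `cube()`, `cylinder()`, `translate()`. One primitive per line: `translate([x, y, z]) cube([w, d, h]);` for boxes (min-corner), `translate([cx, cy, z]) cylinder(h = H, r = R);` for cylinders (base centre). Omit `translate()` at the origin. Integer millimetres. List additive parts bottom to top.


cube([200, 260, 40]);
translate([100, 160, 40]) cylinder(h = 160, r = 40);
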